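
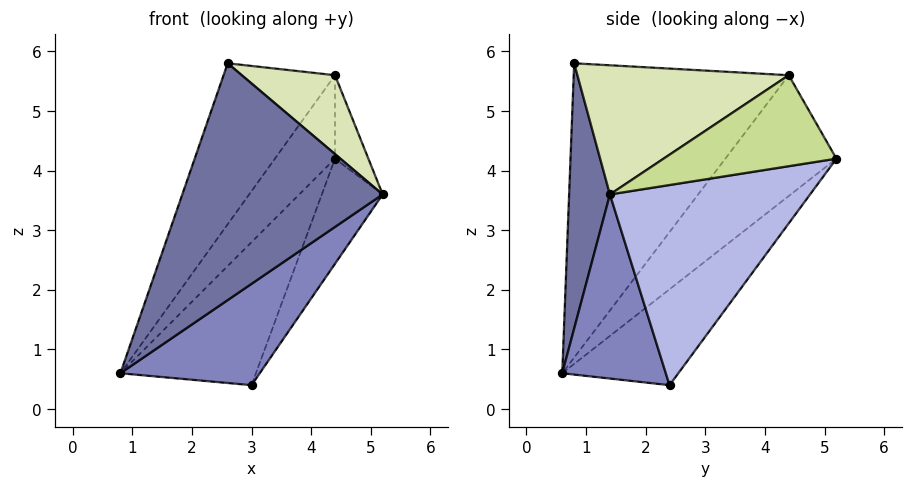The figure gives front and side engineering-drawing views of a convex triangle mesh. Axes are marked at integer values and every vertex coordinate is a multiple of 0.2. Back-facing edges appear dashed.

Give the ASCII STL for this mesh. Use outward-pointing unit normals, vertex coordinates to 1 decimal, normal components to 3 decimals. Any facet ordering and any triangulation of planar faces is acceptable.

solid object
 facet normal 0.199 -0.979 -0.031
  outer loop
   vertex 2.6 0.8 5.8
   vertex 0.8 0.6 0.6
   vertex 5.2 1.4 3.6
  endloop
 endfacet
 facet normal 0.498 -0.670 -0.551
  outer loop
   vertex 3.0 2.4 0.4
   vertex 5.2 1.4 3.6
   vertex 0.8 0.6 0.6
  endloop
 endfacet
 facet normal -0.620 0.723 -0.305
  outer loop
   vertex 3.0 2.4 0.4
   vertex 0.8 0.6 0.6
   vertex 4.4 5.2 4.2
  endloop
 endfacet
 facet normal 0.832 0.253 -0.493
  outer loop
   vertex 3.0 2.4 0.4
   vertex 4.4 5.2 4.2
   vertex 5.2 1.4 3.6
  endloop
 endfacet
 facet normal -0.849 0.459 0.262
  outer loop
   vertex 4.4 4.4 5.6
   vertex 4.4 5.2 4.2
   vertex 0.8 0.6 0.6
  endloop
 endfacet
 facet normal -0.853 0.442 0.278
  outer loop
   vertex 4.4 4.4 5.6
   vertex 0.8 0.6 0.6
   vertex 2.6 0.8 5.8
  endloop
 endfacet
 facet normal 0.976 0.188 0.108
  outer loop
   vertex 4.4 4.4 5.6
   vertex 5.2 1.4 3.6
   vertex 4.4 5.2 4.2
  endloop
 endfacet
 facet normal 0.656 -0.289 0.697
  outer loop
   vertex 4.4 4.4 5.6
   vertex 2.6 0.8 5.8
   vertex 5.2 1.4 3.6
  endloop
 endfacet
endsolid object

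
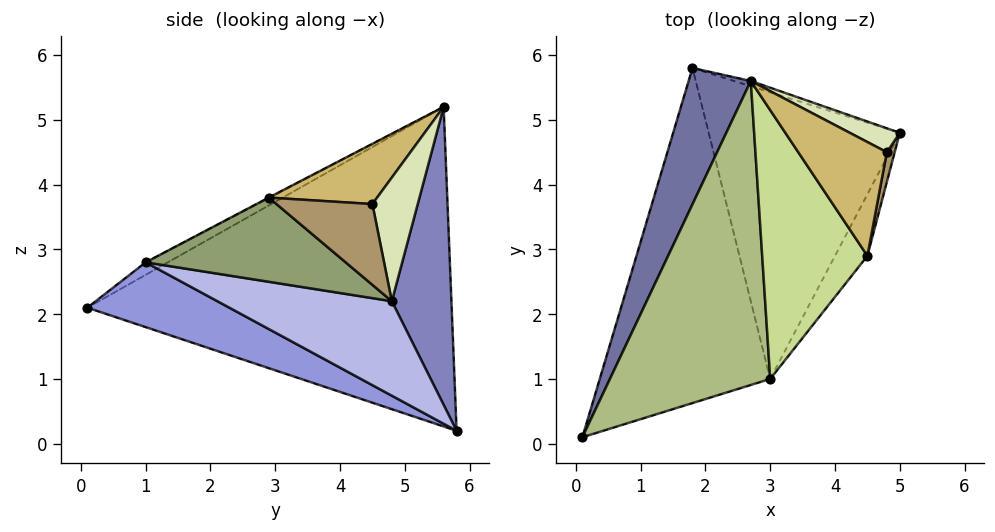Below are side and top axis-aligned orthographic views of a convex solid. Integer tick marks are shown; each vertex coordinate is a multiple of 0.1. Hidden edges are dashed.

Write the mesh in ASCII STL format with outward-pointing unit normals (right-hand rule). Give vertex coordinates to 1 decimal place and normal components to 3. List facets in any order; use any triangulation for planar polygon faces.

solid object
 facet normal -0.925 0.336 0.180
  outer loop
   vertex 2.7 5.6 5.2
   vertex 1.8 5.8 0.2
   vertex 0.1 0.1 2.1
  endloop
 endfacet
 facet normal 0.308 0.951 -0.017
  outer loop
   vertex 2.7 5.6 5.2
   vertex 5.0 4.8 2.2
   vertex 1.8 5.8 0.2
  endloop
 endfacet
 facet normal 0.328 -0.385 -0.863
  outer loop
   vertex 3.0 1.0 2.8
   vertex 0.1 0.1 2.1
   vertex 1.8 5.8 0.2
  endloop
 endfacet
 facet normal 0.415 -0.351 -0.839
  outer loop
   vertex 3.0 1.0 2.8
   vertex 1.8 5.8 0.2
   vertex 5.0 4.8 2.2
  endloop
 endfacet
 facet normal 0.819 -0.481 -0.315
  outer loop
   vertex 3.0 1.0 2.8
   vertex 5.0 4.8 2.2
   vertex 4.5 2.9 3.8
  endloop
 endfacet
 facet normal -0.069 -0.465 0.883
  outer loop
   vertex 3.0 1.0 2.8
   vertex 2.7 5.6 5.2
   vertex 0.1 0.1 2.1
  endloop
 endfacet
 facet normal -0.005 -0.463 0.886
  outer loop
   vertex 3.0 1.0 2.8
   vertex 4.5 2.9 3.8
   vertex 2.7 5.6 5.2
  endloop
 endfacet
 facet normal 0.577 0.783 0.233
  outer loop
   vertex 4.8 4.5 3.7
   vertex 5.0 4.8 2.2
   vertex 2.7 5.6 5.2
  endloop
 endfacet
 facet normal 0.979 -0.178 0.095
  outer loop
   vertex 4.8 4.5 3.7
   vertex 4.5 2.9 3.8
   vertex 5.0 4.8 2.2
  endloop
 endfacet
 facet normal 0.562 -0.054 0.826
  outer loop
   vertex 4.8 4.5 3.7
   vertex 2.7 5.6 5.2
   vertex 4.5 2.9 3.8
  endloop
 endfacet
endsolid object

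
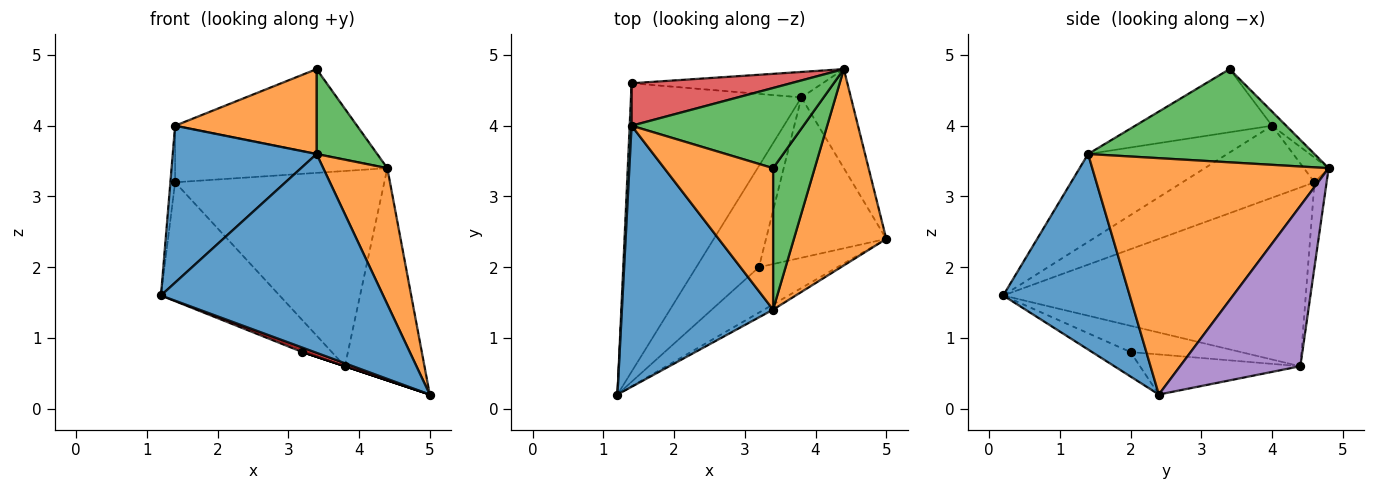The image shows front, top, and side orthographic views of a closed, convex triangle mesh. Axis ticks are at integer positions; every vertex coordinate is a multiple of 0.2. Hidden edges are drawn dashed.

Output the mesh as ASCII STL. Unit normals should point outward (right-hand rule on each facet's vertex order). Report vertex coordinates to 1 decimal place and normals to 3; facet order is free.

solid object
 facet normal 0.495 -0.869 -0.023
  outer loop
   vertex 3.4 1.4 3.6
   vertex 1.2 0.2 1.6
   vertex 5.0 2.4 0.2
  endloop
 endfacet
 facet normal 0.903 -0.245 0.353
  outer loop
   vertex 3.4 1.4 3.6
   vertex 5.0 2.4 0.2
   vertex 4.4 4.8 3.4
  endloop
 endfacet
 facet normal 0.887 -0.238 0.396
  outer loop
   vertex 3.4 1.4 3.6
   vertex 4.4 4.8 3.4
   vertex 3.4 3.4 4.8
  endloop
 endfacet
 facet normal -0.296 -0.093 -0.951
  outer loop
   vertex 3.2 2.0 0.8
   vertex 5.0 2.4 0.2
   vertex 1.2 0.2 1.6
  endloop
 endfacet
 facet normal 0.808 0.534 -0.249
  outer loop
   vertex 3.8 4.4 0.6
   vertex 4.4 4.8 3.4
   vertex 5.0 2.4 0.2
  endloop
 endfacet
 facet normal -0.057 0.990 -0.129
  outer loop
   vertex 3.8 4.4 0.6
   vertex 1.4 4.6 3.2
   vertex 4.4 4.8 3.4
  endloop
 endfacet
 facet normal -0.316 0.000 -0.949
  outer loop
   vertex 3.8 4.4 0.6
   vertex 5.0 2.4 0.2
   vertex 3.2 2.0 0.8
  endloop
 endfacet
 facet normal -0.696 0.273 -0.664
  outer loop
   vertex 3.8 4.4 0.6
   vertex 1.2 0.2 1.6
   vertex 1.4 4.6 3.2
  endloop
 endfacet
 facet normal -0.387 0.020 -0.922
  outer loop
   vertex 3.8 4.4 0.6
   vertex 3.2 2.0 0.8
   vertex 1.2 0.2 1.6
  endloop
 endfacet
 facet normal -0.999 0.036 0.027
  outer loop
   vertex 1.4 4.0 4.0
   vertex 1.4 4.6 3.2
   vertex 1.2 0.2 1.6
  endloop
 endfacet
 facet normal -0.446 -0.461 0.767
  outer loop
   vertex 1.4 4.0 4.0
   vertex 1.2 0.2 1.6
   vertex 3.4 1.4 3.6
  endloop
 endfacet
 facet normal -0.445 -0.461 0.768
  outer loop
   vertex 1.4 4.0 4.0
   vertex 3.4 1.4 3.6
   vertex 3.4 3.4 4.8
  endloop
 endfacet
 facet normal -0.056 0.726 0.686
  outer loop
   vertex 1.4 4.0 4.0
   vertex 3.4 3.4 4.8
   vertex 4.4 4.8 3.4
  endloop
 endfacet
 facet normal -0.093 0.797 0.597
  outer loop
   vertex 1.4 4.0 4.0
   vertex 4.4 4.8 3.4
   vertex 1.4 4.6 3.2
  endloop
 endfacet
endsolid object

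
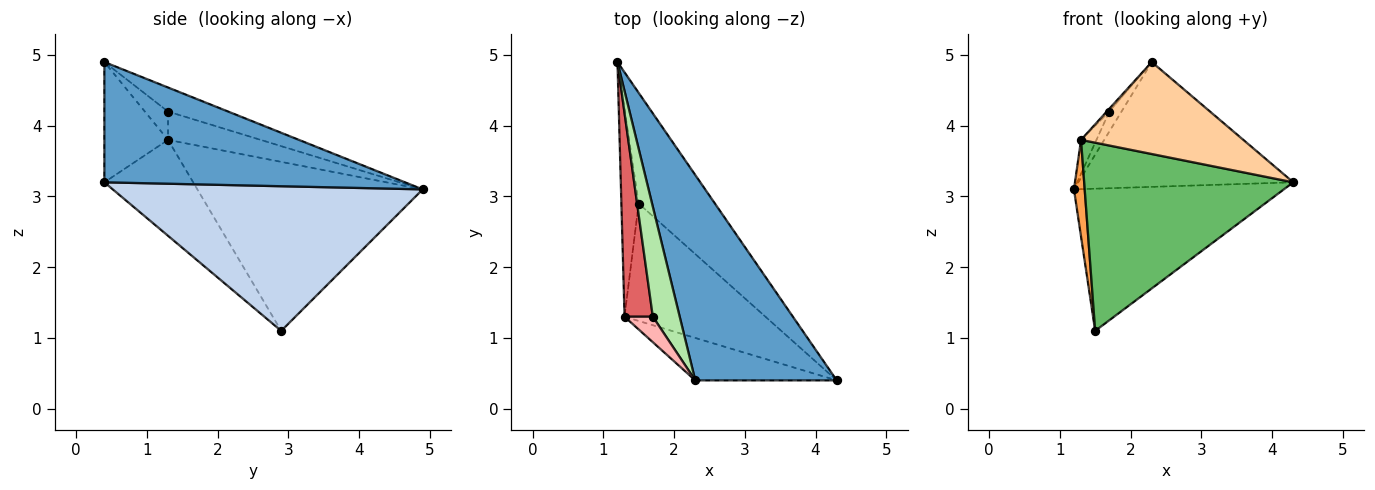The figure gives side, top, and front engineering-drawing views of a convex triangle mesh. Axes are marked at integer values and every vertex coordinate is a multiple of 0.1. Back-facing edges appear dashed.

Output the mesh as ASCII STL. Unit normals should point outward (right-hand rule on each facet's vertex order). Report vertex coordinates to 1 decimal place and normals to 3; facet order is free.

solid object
 facet normal 0.588 0.420 0.691
  outer loop
   vertex 2.3 0.4 4.9
   vertex 4.3 0.4 3.2
   vertex 1.2 4.9 3.1
  endloop
 endfacet
 facet normal 0.759 0.514 -0.400
  outer loop
   vertex 1.5 2.9 1.1
   vertex 1.2 4.9 3.1
   vertex 4.3 0.4 3.2
  endloop
 endfacet
 facet normal -0.994 -0.047 -0.102
  outer loop
   vertex 1.3 1.3 3.8
   vertex 1.2 4.9 3.1
   vertex 1.5 2.9 1.1
  endloop
 endfacet
 facet normal -0.336 -0.855 -0.395
  outer loop
   vertex 1.3 1.3 3.8
   vertex 4.3 0.4 3.2
   vertex 2.3 0.4 4.9
  endloop
 endfacet
 facet normal -0.339 -0.798 -0.498
  outer loop
   vertex 1.3 1.3 3.8
   vertex 1.5 2.9 1.1
   vertex 4.3 0.4 3.2
  endloop
 endfacet
 facet normal -0.661 0.134 0.739
  outer loop
   vertex 1.7 1.3 4.2
   vertex 2.3 0.4 4.9
   vertex 1.2 4.9 3.1
  endloop
 endfacet
 facet normal -0.702 0.117 0.702
  outer loop
   vertex 1.7 1.3 4.2
   vertex 1.2 4.9 3.1
   vertex 1.3 1.3 3.8
  endloop
 endfacet
 facet normal -0.705 0.078 0.705
  outer loop
   vertex 1.7 1.3 4.2
   vertex 1.3 1.3 3.8
   vertex 2.3 0.4 4.9
  endloop
 endfacet
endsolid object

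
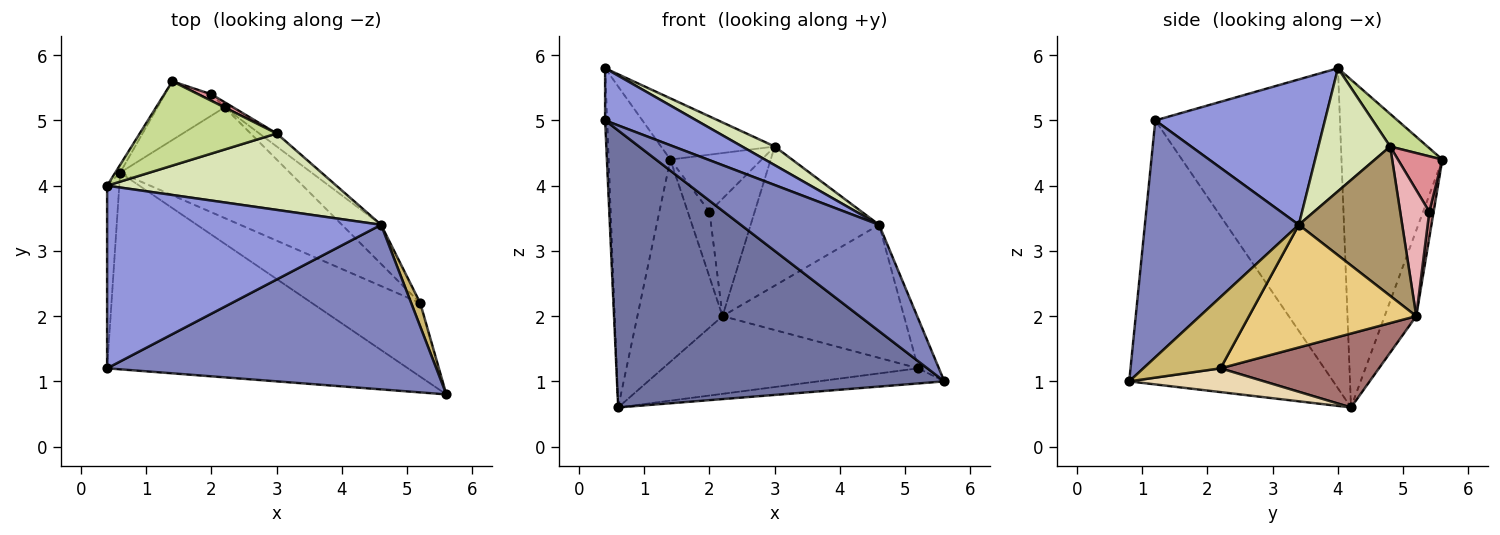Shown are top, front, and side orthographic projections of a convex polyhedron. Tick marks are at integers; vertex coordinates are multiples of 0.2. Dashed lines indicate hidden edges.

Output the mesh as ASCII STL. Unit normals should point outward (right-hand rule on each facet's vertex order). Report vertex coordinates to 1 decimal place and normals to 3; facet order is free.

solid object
 facet normal -0.453 -0.727 -0.516
  outer loop
   vertex 0.6 4.2 0.6
   vertex 5.6 0.8 1.0
   vertex 0.4 1.2 5.0
  endloop
 endfacet
 facet normal 0.517 -0.465 0.719
  outer loop
   vertex 4.6 3.4 3.4
   vertex 0.4 1.2 5.0
   vertex 5.6 0.8 1.0
  endloop
 endfacet
 facet normal 0.454 -0.245 0.856
  outer loop
   vertex 0.4 4.0 5.8
   vertex 0.4 1.2 5.0
   vertex 4.6 3.4 3.4
  endloop
 endfacet
 facet normal -0.999 0.011 -0.038
  outer loop
   vertex 0.4 4.0 5.8
   vertex 0.6 4.2 0.6
   vertex 0.4 1.2 5.0
  endloop
 endfacet
 facet normal -0.853 0.522 -0.013
  outer loop
   vertex 0.4 4.0 5.8
   vertex 1.4 5.6 4.4
   vertex 0.6 4.2 0.6
  endloop
 endfacet
 facet normal -0.336 0.905 -0.263
  outer loop
   vertex 2.2 5.2 2.0
   vertex 0.6 4.2 0.6
   vertex 1.4 5.6 4.4
  endloop
 endfacet
 facet normal 0.189 0.577 0.795
  outer loop
   vertex 3.0 4.8 4.6
   vertex 1.4 5.6 4.4
   vertex 0.4 4.0 5.8
  endloop
 endfacet
 facet normal 0.462 -0.210 0.861
  outer loop
   vertex 3.0 4.8 4.6
   vertex 0.4 4.0 5.8
   vertex 4.6 3.4 3.4
  endloop
 endfacet
 facet normal 0.625 0.777 -0.073
  outer loop
   vertex 3.0 4.8 4.6
   vertex 4.6 3.4 3.4
   vertex 2.2 5.2 2.0
  endloop
 endfacet
 facet normal 0.959 0.257 0.122
  outer loop
   vertex 5.2 2.2 1.2
   vertex 4.6 3.4 3.4
   vertex 5.6 0.8 1.0
  endloop
 endfacet
 facet normal 0.662 0.719 -0.211
  outer loop
   vertex 5.2 2.2 1.2
   vertex 2.2 5.2 2.0
   vertex 4.6 3.4 3.4
  endloop
 endfacet
 facet normal 0.211 0.197 -0.958
  outer loop
   vertex 5.2 2.2 1.2
   vertex 5.6 0.8 1.0
   vertex 0.6 4.2 0.6
  endloop
 endfacet
 facet normal 0.336 0.541 -0.771
  outer loop
   vertex 5.2 2.2 1.2
   vertex 0.6 4.2 0.6
   vertex 2.2 5.2 2.0
  endloop
 endfacet
 facet normal 0.195 0.976 -0.098
  outer loop
   vertex 2.0 5.4 3.6
   vertex 2.2 5.2 2.0
   vertex 1.4 5.6 4.4
  endloop
 endfacet
 facet normal 0.435 0.895 0.102
  outer loop
   vertex 2.0 5.4 3.6
   vertex 1.4 5.6 4.4
   vertex 3.0 4.8 4.6
  endloop
 endfacet
 facet normal 0.541 0.840 -0.037
  outer loop
   vertex 2.0 5.4 3.6
   vertex 3.0 4.8 4.6
   vertex 2.2 5.2 2.0
  endloop
 endfacet
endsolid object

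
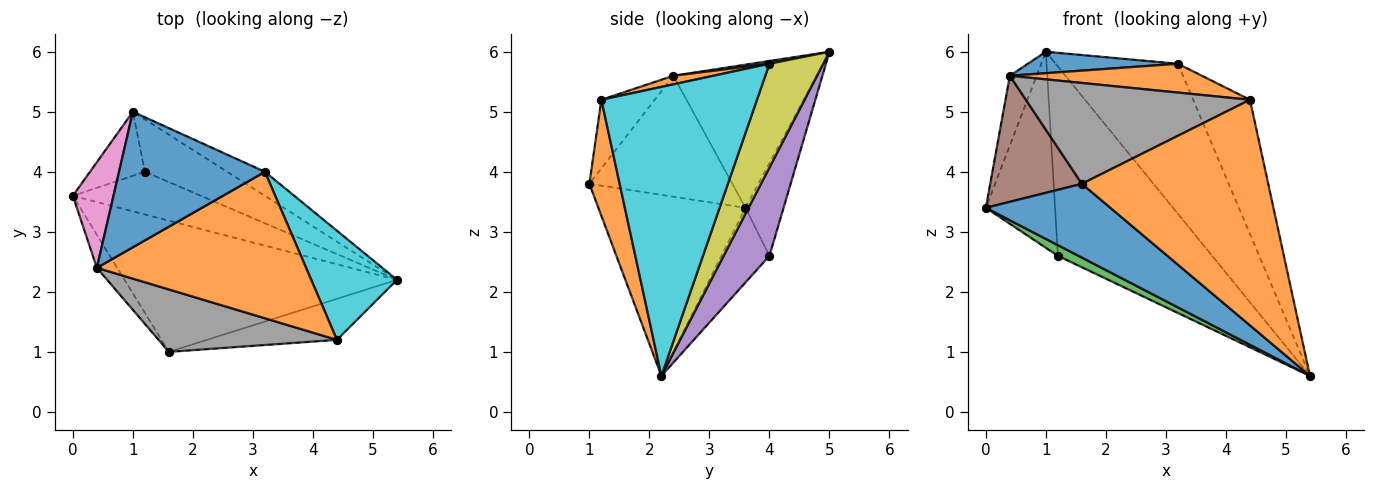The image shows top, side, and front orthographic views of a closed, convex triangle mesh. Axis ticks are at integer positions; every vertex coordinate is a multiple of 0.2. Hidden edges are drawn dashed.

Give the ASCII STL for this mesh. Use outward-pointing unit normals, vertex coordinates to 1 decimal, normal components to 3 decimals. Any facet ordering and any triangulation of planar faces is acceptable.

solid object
 facet normal -0.501 -0.424 -0.754
  outer loop
   vertex 1.6 1.0 3.8
   vertex 0.0 3.6 3.4
   vertex 5.4 2.2 0.6
  endloop
 endfacet
 facet normal 0.158 -0.971 -0.177
  outer loop
   vertex 4.4 1.2 5.2
   vertex 1.6 1.0 3.8
   vertex 5.4 2.2 0.6
  endloop
 endfacet
 facet normal -0.493 -0.211 -0.844
  outer loop
   vertex 1.2 4.0 2.6
   vertex 5.4 2.2 0.6
   vertex 0.0 3.6 3.4
  endloop
 endfacet
 facet normal -0.464 0.842 -0.275
  outer loop
   vertex 1.2 4.0 2.6
   vertex 0.0 3.6 3.4
   vertex 1.0 5.0 6.0
  endloop
 endfacet
 facet normal 0.275 0.927 -0.256
  outer loop
   vertex 1.2 4.0 2.6
   vertex 1.0 5.0 6.0
   vertex 5.4 2.2 0.6
  endloop
 endfacet
 facet normal -0.834 -0.534 -0.140
  outer loop
   vertex 0.4 2.4 5.6
   vertex 0.0 3.6 3.4
   vertex 1.6 1.0 3.8
  endloop
 endfacet
 facet normal -0.947 0.177 0.269
  outer loop
   vertex 0.4 2.4 5.6
   vertex 1.0 5.0 6.0
   vertex 0.0 3.6 3.4
  endloop
 endfacet
 facet normal -0.198 -0.833 0.516
  outer loop
   vertex 0.4 2.4 5.6
   vertex 1.6 1.0 3.8
   vertex 4.4 1.2 5.2
  endloop
 endfacet
 facet normal 0.398 0.906 -0.145
  outer loop
   vertex 3.2 4.0 5.8
   vertex 5.4 2.2 0.6
   vertex 1.0 5.0 6.0
  endloop
 endfacet
 facet normal 0.905 0.330 0.269
  outer loop
   vertex 3.2 4.0 5.8
   vertex 4.4 1.2 5.2
   vertex 5.4 2.2 0.6
  endloop
 endfacet
 facet normal 0.019 -0.156 0.988
  outer loop
   vertex 3.2 4.0 5.8
   vertex 1.0 5.0 6.0
   vertex 0.4 2.4 5.6
  endloop
 endfacet
 facet normal 0.040 -0.193 0.980
  outer loop
   vertex 3.2 4.0 5.8
   vertex 0.4 2.4 5.6
   vertex 4.4 1.2 5.2
  endloop
 endfacet
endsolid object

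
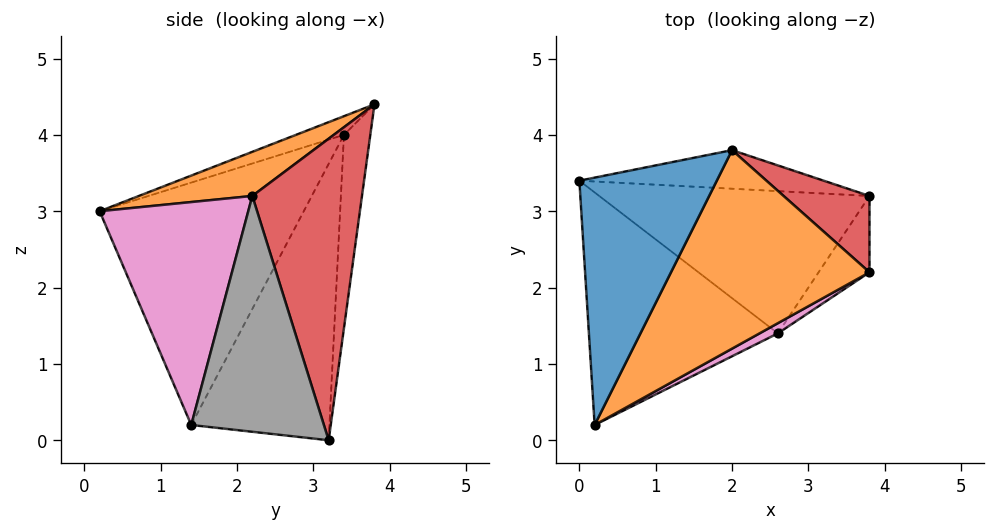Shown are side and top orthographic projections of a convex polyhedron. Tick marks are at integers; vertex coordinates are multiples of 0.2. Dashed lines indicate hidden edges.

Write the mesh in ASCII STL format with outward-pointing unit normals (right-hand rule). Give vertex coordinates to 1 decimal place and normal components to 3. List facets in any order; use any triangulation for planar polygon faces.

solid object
 facet normal -0.128 -0.303 0.944
  outer loop
   vertex 2.0 3.8 4.4
   vertex 0.0 3.4 4.0
   vertex 0.2 0.2 3.0
  endloop
 endfacet
 facet normal 0.195 -0.439 0.877
  outer loop
   vertex 2.0 3.8 4.4
   vertex 0.2 0.2 3.0
   vertex 3.8 2.2 3.2
  endloop
 endfacet
 facet normal -0.155 0.968 -0.195
  outer loop
   vertex 2.0 3.8 4.4
   vertex 3.8 3.2 0.0
   vertex 0.0 3.4 4.0
  endloop
 endfacet
 facet normal 0.723 0.659 0.206
  outer loop
   vertex 2.0 3.8 4.4
   vertex 3.8 2.2 3.2
   vertex 3.8 3.2 0.0
  endloop
 endfacet
 facet normal -0.781 0.141 -0.609
  outer loop
   vertex 2.6 1.4 0.2
   vertex 0.2 0.2 3.0
   vertex 0.0 3.4 4.0
  endloop
 endfacet
 facet normal -0.664 0.371 -0.649
  outer loop
   vertex 2.6 1.4 0.2
   vertex 0.0 3.4 4.0
   vertex 3.8 3.2 0.0
  endloop
 endfacet
 facet normal 0.484 -0.874 0.040
  outer loop
   vertex 2.6 1.4 0.2
   vertex 3.8 2.2 3.2
   vertex 0.2 0.2 3.0
  endloop
 endfacet
 facet normal 0.810 -0.560 -0.175
  outer loop
   vertex 2.6 1.4 0.2
   vertex 3.8 3.2 0.0
   vertex 3.8 2.2 3.2
  endloop
 endfacet
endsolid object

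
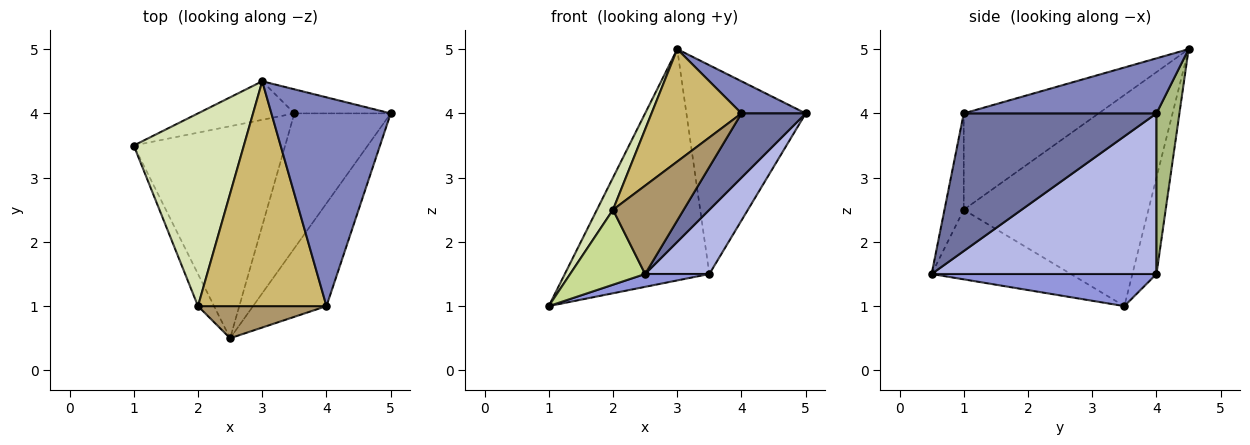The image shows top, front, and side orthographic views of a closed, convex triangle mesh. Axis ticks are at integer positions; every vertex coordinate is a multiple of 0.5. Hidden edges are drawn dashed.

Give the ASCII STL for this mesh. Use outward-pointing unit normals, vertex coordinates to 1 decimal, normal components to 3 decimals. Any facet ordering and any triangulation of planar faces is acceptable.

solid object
 facet normal 0.846 -0.282 -0.451
  outer loop
   vertex 4.0 1.0 4.0
   vertex 2.5 0.5 1.5
   vertex 5.0 4.0 4.0
  endloop
 endfacet
 facet normal 0.415 -0.138 0.899
  outer loop
   vertex 4.0 1.0 4.0
   vertex 5.0 4.0 4.0
   vertex 3.0 4.5 5.0
  endloop
 endfacet
 facet normal 0.207 -0.059 -0.977
  outer loop
   vertex 3.5 4.0 1.5
   vertex 2.5 0.5 1.5
   vertex 1.0 3.5 1.0
  endloop
 endfacet
 facet normal 0.833 -0.238 -0.500
  outer loop
   vertex 3.5 4.0 1.5
   vertex 5.0 4.0 4.0
   vertex 2.5 0.5 1.5
  endloop
 endfacet
 facet normal -0.162 0.973 -0.162
  outer loop
   vertex 3.5 4.0 1.5
   vertex 1.0 3.5 1.0
   vertex 3.0 4.5 5.0
  endloop
 endfacet
 facet normal 0.188 0.976 -0.113
  outer loop
   vertex 3.5 4.0 1.5
   vertex 3.0 4.5 5.0
   vertex 5.0 4.0 4.0
  endloop
 endfacet
 facet normal -0.863 -0.465 -0.199
  outer loop
   vertex 2.0 1.0 2.5
   vertex 1.0 3.5 1.0
   vertex 2.5 0.5 1.5
  endloop
 endfacet
 facet normal -0.884 -0.077 0.461
  outer loop
   vertex 2.0 1.0 2.5
   vertex 3.0 4.5 5.0
   vertex 1.0 3.5 1.0
  endloop
 endfacet
 facet normal -0.248 -0.910 0.331
  outer loop
   vertex 2.0 1.0 2.5
   vertex 2.5 0.5 1.5
   vertex 4.0 1.0 4.0
  endloop
 endfacet
 facet normal -0.557 -0.371 0.743
  outer loop
   vertex 2.0 1.0 2.5
   vertex 4.0 1.0 4.0
   vertex 3.0 4.5 5.0
  endloop
 endfacet
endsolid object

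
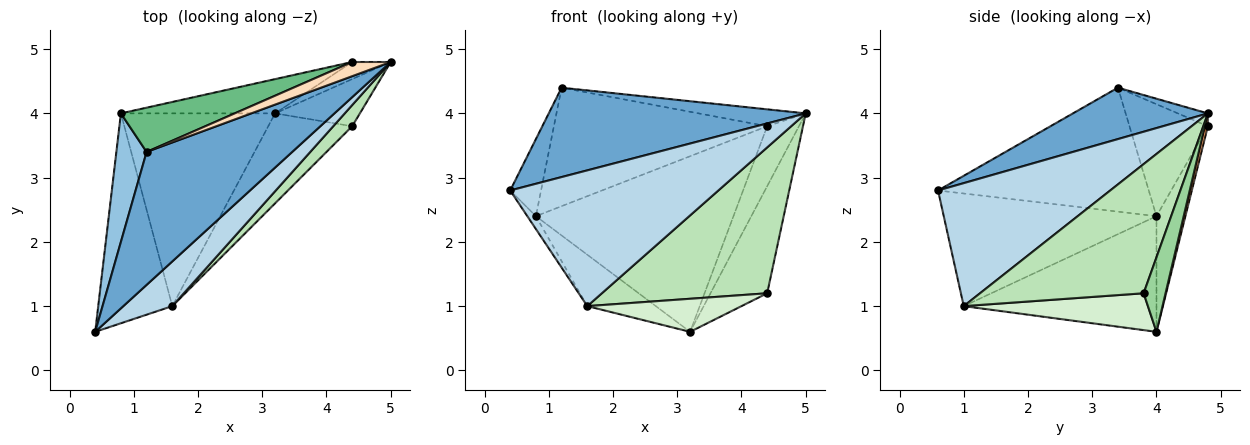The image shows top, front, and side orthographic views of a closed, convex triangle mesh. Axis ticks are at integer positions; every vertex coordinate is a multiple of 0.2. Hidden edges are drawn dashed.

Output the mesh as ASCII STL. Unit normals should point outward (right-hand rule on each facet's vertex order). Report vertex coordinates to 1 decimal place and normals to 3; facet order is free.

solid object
 facet normal 0.281 -0.535 0.796
  outer loop
   vertex 1.2 3.4 4.4
   vertex 0.4 0.6 2.8
   vertex 5.0 4.8 4.0
  endloop
 endfacet
 facet normal -0.962 0.141 0.235
  outer loop
   vertex 0.8 4.0 2.4
   vertex 0.4 0.6 2.8
   vertex 1.2 3.4 4.4
  endloop
 endfacet
 facet normal 0.618 -0.747 0.246
  outer loop
   vertex 1.6 1.0 1.0
   vertex 5.0 4.8 4.0
   vertex 0.4 0.6 2.8
  endloop
 endfacet
 facet normal -0.835 0.034 -0.549
  outer loop
   vertex 1.6 1.0 1.0
   vertex 0.4 0.6 2.8
   vertex 0.8 4.0 2.4
  endloop
 endfacet
 facet normal -0.587 0.209 -0.782
  outer loop
   vertex 1.6 1.0 1.0
   vertex 0.8 4.0 2.4
   vertex 3.2 4.0 0.6
  endloop
 endfacet
 facet normal 0.091 0.958 -0.274
  outer loop
   vertex 4.4 4.8 3.8
   vertex 5.0 4.8 4.0
   vertex 3.2 4.0 0.6
  endloop
 endfacet
 facet normal -0.142 0.972 -0.190
  outer loop
   vertex 4.4 4.8 3.8
   vertex 3.2 4.0 0.6
   vertex 0.8 4.0 2.4
  endloop
 endfacet
 facet normal -0.210 0.749 0.629
  outer loop
   vertex 4.4 4.8 3.8
   vertex 1.2 3.4 4.4
   vertex 5.0 4.8 4.0
  endloop
 endfacet
 facet normal -0.325 0.886 0.331
  outer loop
   vertex 4.4 4.8 3.8
   vertex 0.8 4.0 2.4
   vertex 1.2 3.4 4.4
  endloop
 endfacet
 facet normal 0.334 0.863 -0.380
  outer loop
   vertex 4.4 3.8 1.2
   vertex 3.2 4.0 0.6
   vertex 5.0 4.8 4.0
  endloop
 endfacet
 facet normal 0.700 -0.707 0.103
  outer loop
   vertex 4.4 3.8 1.2
   vertex 5.0 4.8 4.0
   vertex 1.6 1.0 1.0
  endloop
 endfacet
 facet normal 0.381 -0.319 -0.868
  outer loop
   vertex 4.4 3.8 1.2
   vertex 1.6 1.0 1.0
   vertex 3.2 4.0 0.6
  endloop
 endfacet
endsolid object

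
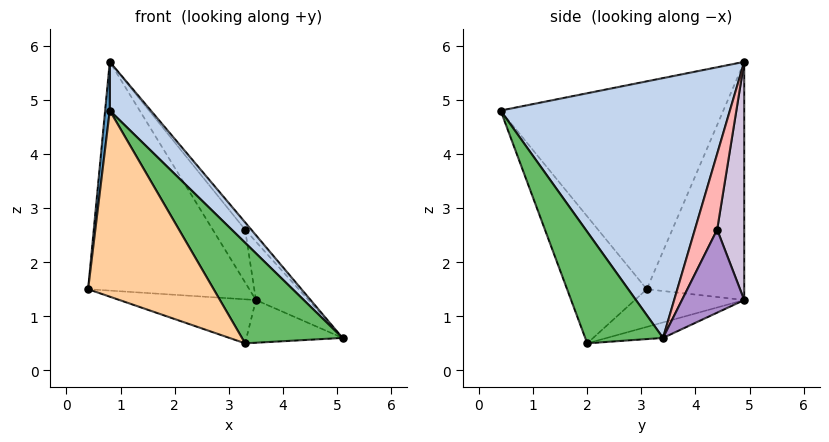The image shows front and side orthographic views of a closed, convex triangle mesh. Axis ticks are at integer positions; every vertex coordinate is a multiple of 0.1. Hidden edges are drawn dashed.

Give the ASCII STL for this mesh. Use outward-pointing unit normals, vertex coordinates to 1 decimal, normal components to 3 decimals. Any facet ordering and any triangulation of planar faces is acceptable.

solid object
 facet normal -0.994 -0.021 0.104
  outer loop
   vertex 0.8 4.9 5.7
   vertex 0.4 3.1 1.5
   vertex 0.8 0.4 4.8
  endloop
 endfacet
 facet normal 0.738 -0.132 0.661
  outer loop
   vertex 0.8 4.9 5.7
   vertex 0.8 0.4 4.8
   vertex 5.1 3.4 0.6
  endloop
 endfacet
 facet normal -0.493 0.816 -0.303
  outer loop
   vertex 3.5 4.9 1.3
   vertex 0.4 3.1 1.5
   vertex 0.8 4.9 5.7
  endloop
 endfacet
 facet normal -0.454 -0.716 -0.530
  outer loop
   vertex 3.3 2.0 0.5
   vertex 0.8 0.4 4.8
   vertex 0.4 3.1 1.5
  endloop
 endfacet
 facet normal 0.611 -0.790 0.061
  outer loop
   vertex 3.3 2.0 0.5
   vertex 5.1 3.4 0.6
   vertex 0.8 0.4 4.8
  endloop
 endfacet
 facet normal -0.219 0.273 -0.937
  outer loop
   vertex 3.3 2.0 0.5
   vertex 0.4 3.1 1.5
   vertex 3.5 4.9 1.3
  endloop
 endfacet
 facet normal -0.159 0.273 -0.949
  outer loop
   vertex 3.3 2.0 0.5
   vertex 3.5 4.9 1.3
   vertex 5.1 3.4 0.6
  endloop
 endfacet
 facet normal 0.777 0.215 0.592
  outer loop
   vertex 3.3 4.4 2.6
   vertex 0.8 4.9 5.7
   vertex 5.1 3.4 0.6
  endloop
 endfacet
 facet normal 0.718 0.606 0.343
  outer loop
   vertex 3.3 4.4 2.6
   vertex 5.1 3.4 0.6
   vertex 3.5 4.9 1.3
  endloop
 endfacet
 facet normal 0.597 0.714 0.366
  outer loop
   vertex 3.3 4.4 2.6
   vertex 3.5 4.9 1.3
   vertex 0.8 4.9 5.7
  endloop
 endfacet
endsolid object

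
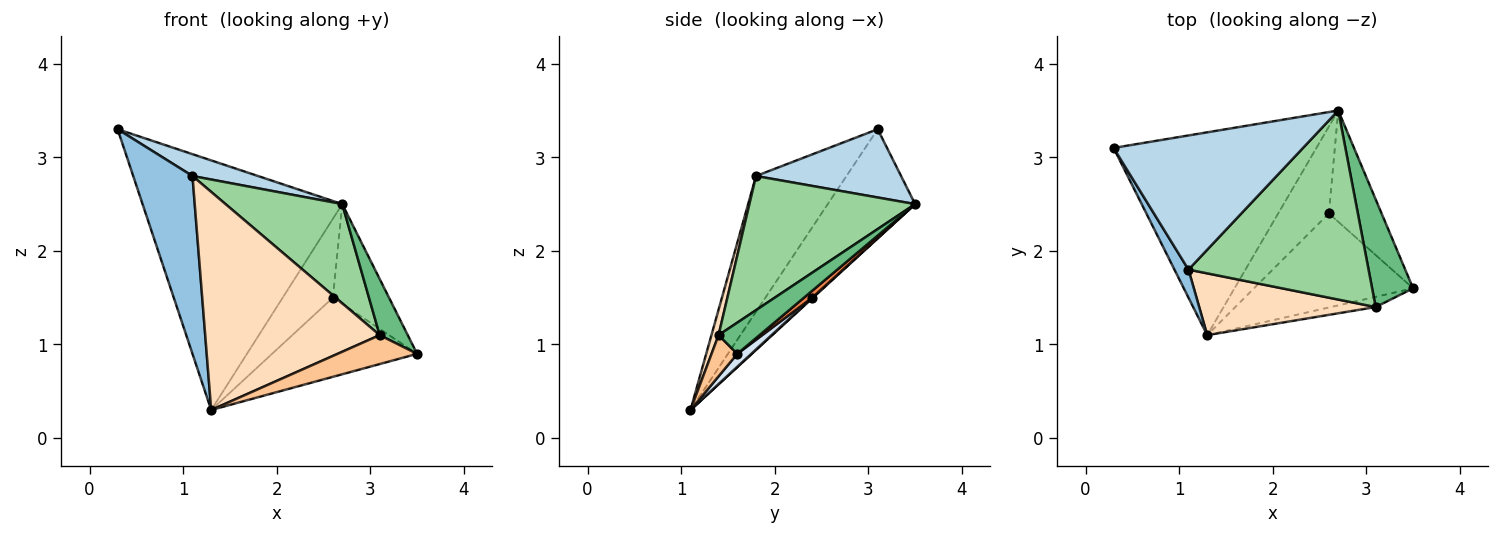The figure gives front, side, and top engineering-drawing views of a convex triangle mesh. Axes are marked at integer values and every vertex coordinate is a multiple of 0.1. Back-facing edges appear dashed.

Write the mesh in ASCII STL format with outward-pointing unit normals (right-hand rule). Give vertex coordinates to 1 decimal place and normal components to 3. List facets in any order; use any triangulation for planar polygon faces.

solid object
 facet normal -0.322 0.735 -0.597
  outer loop
   vertex 2.7 3.5 2.5
   vertex 1.3 1.1 0.3
   vertex 0.3 3.1 3.3
  endloop
 endfacet
 facet normal -0.833 -0.546 0.086
  outer loop
   vertex 1.1 1.8 2.8
   vertex 0.3 3.1 3.3
   vertex 1.3 1.1 0.3
  endloop
 endfacet
 facet normal 0.335 -0.151 0.930
  outer loop
   vertex 1.1 1.8 2.8
   vertex 2.7 3.5 2.5
   vertex 0.3 3.1 3.3
  endloop
 endfacet
 facet normal 0.062 0.643 -0.764
  outer loop
   vertex 2.6 2.4 1.5
   vertex 3.5 1.6 0.9
   vertex 1.3 1.1 0.3
  endloop
 endfacet
 facet normal 0.097 0.665 -0.741
  outer loop
   vertex 2.6 2.4 1.5
   vertex 2.7 3.5 2.5
   vertex 3.5 1.6 0.9
  endloop
 endfacet
 facet normal 0.011 0.672 -0.740
  outer loop
   vertex 2.6 2.4 1.5
   vertex 1.3 1.1 0.3
   vertex 2.7 3.5 2.5
  endloop
 endfacet
 facet normal 0.292 -0.902 -0.318
  outer loop
   vertex 3.1 1.4 1.1
   vertex 1.3 1.1 0.3
   vertex 3.5 1.6 0.9
  endloop
 endfacet
 facet normal 0.039 -0.961 0.272
  outer loop
   vertex 3.1 1.4 1.1
   vertex 1.1 1.8 2.8
   vertex 1.3 1.1 0.3
  endloop
 endfacet
 facet normal 0.559 -0.383 0.735
  outer loop
   vertex 3.1 1.4 1.1
   vertex 3.5 1.6 0.9
   vertex 2.7 3.5 2.5
  endloop
 endfacet
 facet normal 0.551 -0.388 0.739
  outer loop
   vertex 3.1 1.4 1.1
   vertex 2.7 3.5 2.5
   vertex 1.1 1.8 2.8
  endloop
 endfacet
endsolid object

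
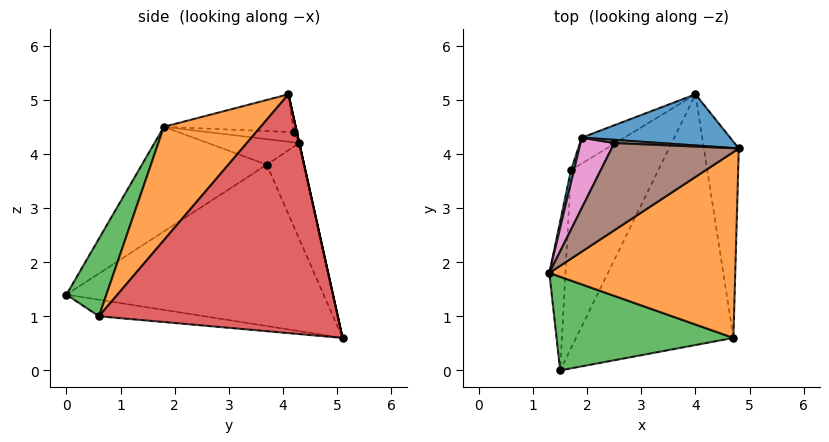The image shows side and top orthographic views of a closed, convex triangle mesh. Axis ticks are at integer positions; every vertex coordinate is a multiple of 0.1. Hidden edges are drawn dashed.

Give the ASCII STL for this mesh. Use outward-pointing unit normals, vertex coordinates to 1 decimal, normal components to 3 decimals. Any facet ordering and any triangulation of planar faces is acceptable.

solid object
 facet normal 0.000 0.976 0.217
  outer loop
   vertex 1.9 4.3 4.2
   vertex 4.8 4.1 5.1
   vertex 4.0 5.1 0.6
  endloop
 endfacet
 facet normal 0.365 -0.712 0.599
  outer loop
   vertex 4.7 0.6 1.0
   vertex 4.8 4.1 5.1
   vertex 1.3 1.8 4.5
  endloop
 endfacet
 facet normal 0.220 -0.837 0.500
  outer loop
   vertex 4.7 0.6 1.0
   vertex 1.3 1.8 4.5
   vertex 1.5 0.0 1.4
  endloop
 endfacet
 facet normal 0.980 0.140 -0.143
  outer loop
   vertex 4.7 0.6 1.0
   vertex 4.0 5.1 0.6
   vertex 4.8 4.1 5.1
  endloop
 endfacet
 facet normal -0.104 -0.104 -0.989
  outer loop
   vertex 4.7 0.6 1.0
   vertex 1.5 0.0 1.4
   vertex 4.0 5.1 0.6
  endloop
 endfacet
 facet normal -0.279 0.179 0.943
  outer loop
   vertex 2.5 4.2 4.4
   vertex 1.3 1.8 4.5
   vertex 4.8 4.1 5.1
  endloop
 endfacet
 facet normal -0.284 0.181 0.942
  outer loop
   vertex 2.5 4.2 4.4
   vertex 1.9 4.3 4.2
   vertex 1.3 1.8 4.5
  endloop
 endfacet
 facet normal -0.275 0.220 0.936
  outer loop
   vertex 2.5 4.2 4.4
   vertex 4.8 4.1 5.1
   vertex 1.9 4.3 4.2
  endloop
 endfacet
 facet normal -0.977 0.150 -0.150
  outer loop
   vertex 1.7 3.7 3.8
   vertex 1.5 0.0 1.4
   vertex 1.3 1.8 4.5
  endloop
 endfacet
 facet normal -0.963 0.245 0.114
  outer loop
   vertex 1.7 3.7 3.8
   vertex 1.3 1.8 4.5
   vertex 1.9 4.3 4.2
  endloop
 endfacet
 facet normal -0.828 0.336 -0.449
  outer loop
   vertex 1.7 3.7 3.8
   vertex 4.0 5.1 0.6
   vertex 1.5 0.0 1.4
  endloop
 endfacet
 facet normal -0.792 0.498 -0.351
  outer loop
   vertex 1.7 3.7 3.8
   vertex 1.9 4.3 4.2
   vertex 4.0 5.1 0.6
  endloop
 endfacet
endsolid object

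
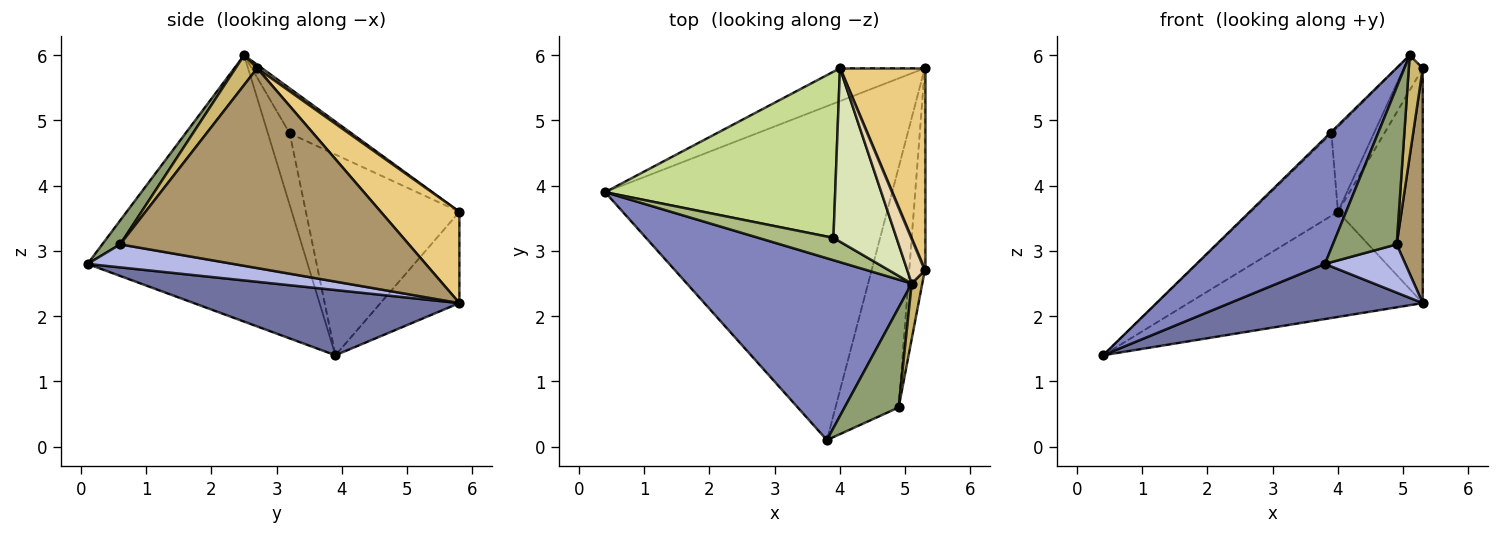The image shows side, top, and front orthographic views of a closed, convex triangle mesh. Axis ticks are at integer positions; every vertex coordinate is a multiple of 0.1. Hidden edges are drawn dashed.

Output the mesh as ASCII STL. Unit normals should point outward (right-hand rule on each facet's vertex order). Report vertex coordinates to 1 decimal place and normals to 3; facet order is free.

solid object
 facet normal 0.219 -0.159 -0.963
  outer loop
   vertex 3.8 0.1 2.8
   vertex 0.4 3.9 1.4
   vertex 5.3 5.8 2.2
  endloop
 endfacet
 facet normal -0.698 -0.407 0.589
  outer loop
   vertex 5.1 2.5 6.0
   vertex 0.4 3.9 1.4
   vertex 3.8 0.1 2.8
  endloop
 endfacet
 facet normal -0.306 0.909 -0.284
  outer loop
   vertex 4.0 5.8 3.6
   vertex 5.3 5.8 2.2
   vertex 0.4 3.9 1.4
  endloop
 endfacet
 facet normal 0.336 -0.186 -0.923
  outer loop
   vertex 4.9 0.6 3.1
   vertex 3.8 0.1 2.8
   vertex 5.3 5.8 2.2
  endloop
 endfacet
 facet normal 0.231 -0.821 0.522
  outer loop
   vertex 4.9 0.6 3.1
   vertex 5.1 2.5 6.0
   vertex 3.8 0.1 2.8
  endloop
 endfacet
 facet normal -0.690 0.054 0.722
  outer loop
   vertex 3.9 3.2 4.8
   vertex 0.4 3.9 1.4
   vertex 5.1 2.5 6.0
  endloop
 endfacet
 facet normal -0.616 0.350 0.706
  outer loop
   vertex 3.9 3.2 4.8
   vertex 4.0 5.8 3.6
   vertex 0.4 3.9 1.4
  endloop
 endfacet
 facet normal -0.540 0.370 0.756
  outer loop
   vertex 3.9 3.2 4.8
   vertex 5.1 2.5 6.0
   vertex 4.0 5.8 3.6
  endloop
 endfacet
 facet normal 0.993 -0.090 -0.077
  outer loop
   vertex 5.3 2.7 5.8
   vertex 4.9 0.6 3.1
   vertex 5.3 5.8 2.2
  endloop
 endfacet
 facet normal 0.805 -0.520 0.285
  outer loop
   vertex 5.3 2.7 5.8
   vertex 5.1 2.5 6.0
   vertex 4.9 0.6 3.1
  endloop
 endfacet
 facet normal 0.575 0.620 0.534
  outer loop
   vertex 5.3 2.7 5.8
   vertex 5.3 5.8 2.2
   vertex 4.0 5.8 3.6
  endloop
 endfacet
 facet normal 0.158 0.615 0.773
  outer loop
   vertex 5.3 2.7 5.8
   vertex 4.0 5.8 3.6
   vertex 5.1 2.5 6.0
  endloop
 endfacet
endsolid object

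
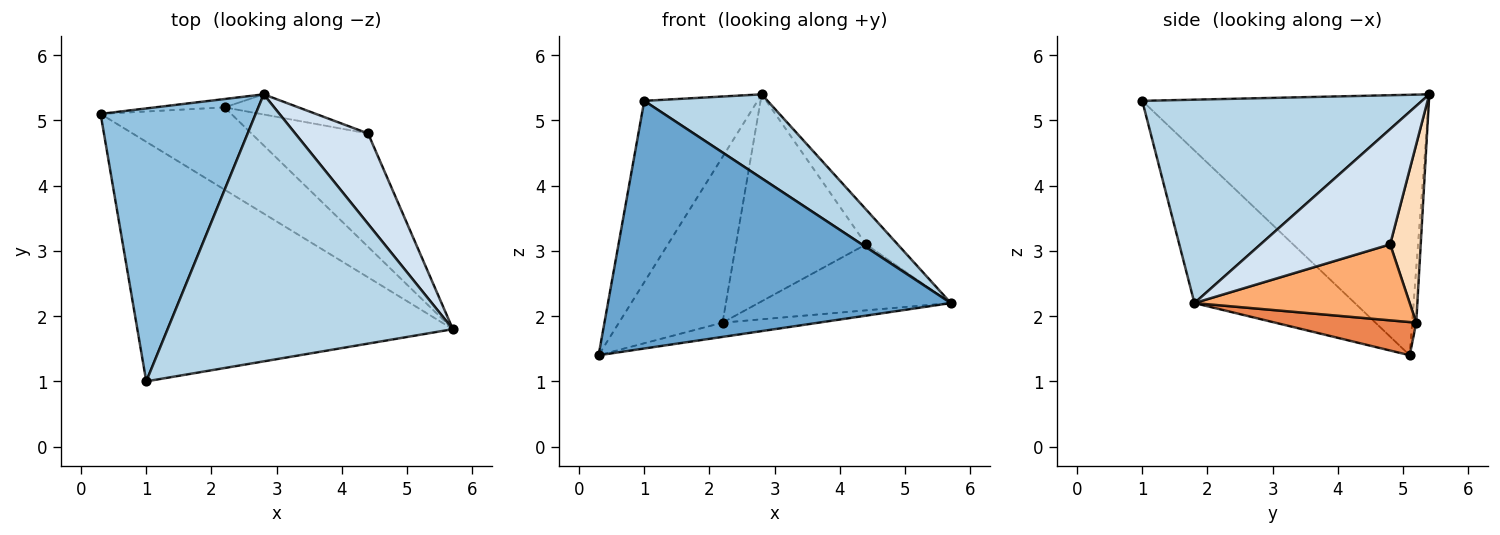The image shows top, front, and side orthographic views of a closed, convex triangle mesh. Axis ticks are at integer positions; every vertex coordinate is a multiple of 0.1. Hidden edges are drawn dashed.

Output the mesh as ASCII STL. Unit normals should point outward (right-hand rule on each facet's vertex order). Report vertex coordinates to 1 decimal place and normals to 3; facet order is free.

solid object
 facet normal -0.319 -0.681 -0.659
  outer loop
   vertex 1.0 1.0 5.3
   vertex 0.3 5.1 1.4
   vertex 5.7 1.8 2.2
  endloop
 endfacet
 facet normal -0.814 0.322 0.484
  outer loop
   vertex 2.8 5.4 5.4
   vertex 0.3 5.1 1.4
   vertex 1.0 1.0 5.3
  endloop
 endfacet
 facet normal 0.562 -0.248 0.789
  outer loop
   vertex 2.8 5.4 5.4
   vertex 1.0 1.0 5.3
   vertex 5.7 1.8 2.2
  endloop
 endfacet
 facet normal 0.828 0.202 0.523
  outer loop
   vertex 4.4 4.8 3.1
   vertex 2.8 5.4 5.4
   vertex 5.7 1.8 2.2
  endloop
 endfacet
 facet normal 0.243 0.166 -0.956
  outer loop
   vertex 2.2 5.2 1.9
   vertex 5.7 1.8 2.2
   vertex 0.3 5.1 1.4
  endloop
 endfacet
 facet normal 0.491 0.438 -0.753
  outer loop
   vertex 2.2 5.2 1.9
   vertex 4.4 4.8 3.1
   vertex 5.7 1.8 2.2
  endloop
 endfacet
 facet normal -0.039 0.998 -0.050
  outer loop
   vertex 2.2 5.2 1.9
   vertex 0.3 5.1 1.4
   vertex 2.8 5.4 5.4
  endloop
 endfacet
 facet normal 0.228 0.969 -0.094
  outer loop
   vertex 2.2 5.2 1.9
   vertex 2.8 5.4 5.4
   vertex 4.4 4.8 3.1
  endloop
 endfacet
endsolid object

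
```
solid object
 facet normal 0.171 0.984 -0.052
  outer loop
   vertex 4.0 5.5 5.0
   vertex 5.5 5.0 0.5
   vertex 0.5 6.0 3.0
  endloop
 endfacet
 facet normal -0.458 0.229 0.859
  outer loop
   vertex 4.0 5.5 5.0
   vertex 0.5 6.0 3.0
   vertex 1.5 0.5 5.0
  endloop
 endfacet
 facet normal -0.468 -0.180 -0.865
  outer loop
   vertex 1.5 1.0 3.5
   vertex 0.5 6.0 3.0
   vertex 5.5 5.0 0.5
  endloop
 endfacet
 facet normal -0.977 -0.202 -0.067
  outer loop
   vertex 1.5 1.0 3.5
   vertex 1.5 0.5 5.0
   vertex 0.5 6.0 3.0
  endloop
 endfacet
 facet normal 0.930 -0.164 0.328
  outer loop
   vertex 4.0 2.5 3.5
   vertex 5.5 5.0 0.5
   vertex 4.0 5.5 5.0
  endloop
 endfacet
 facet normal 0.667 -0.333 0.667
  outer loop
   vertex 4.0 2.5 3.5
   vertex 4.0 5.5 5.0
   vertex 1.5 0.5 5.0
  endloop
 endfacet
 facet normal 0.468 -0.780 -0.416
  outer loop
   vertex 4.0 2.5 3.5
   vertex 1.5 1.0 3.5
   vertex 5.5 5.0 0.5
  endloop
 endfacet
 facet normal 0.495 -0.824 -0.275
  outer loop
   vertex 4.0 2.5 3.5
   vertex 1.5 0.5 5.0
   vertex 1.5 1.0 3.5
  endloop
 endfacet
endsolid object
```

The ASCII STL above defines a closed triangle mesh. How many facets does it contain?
8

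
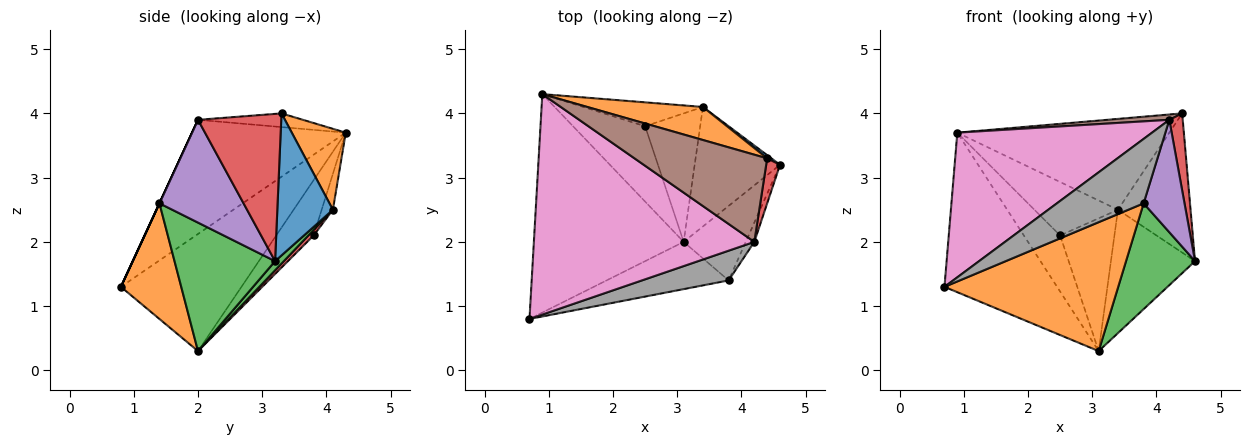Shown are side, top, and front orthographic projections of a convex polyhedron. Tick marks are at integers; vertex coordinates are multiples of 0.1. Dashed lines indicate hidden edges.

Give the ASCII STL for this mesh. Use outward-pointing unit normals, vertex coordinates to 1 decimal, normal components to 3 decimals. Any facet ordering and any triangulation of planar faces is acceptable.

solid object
 facet normal -0.534 0.499 -0.683
  outer loop
   vertex 3.1 2.0 0.3
   vertex 0.7 0.8 1.3
   vertex 0.9 4.3 3.7
  endloop
 endfacet
 facet normal 0.310 -0.893 -0.327
  outer loop
   vertex 3.1 2.0 0.3
   vertex 3.8 1.4 2.6
   vertex 0.7 0.8 1.3
  endloop
 endfacet
 facet normal 0.766 -0.526 -0.370
  outer loop
   vertex 3.1 2.0 0.3
   vertex 4.6 3.2 1.7
   vertex 3.8 1.4 2.6
  endloop
 endfacet
 facet normal 0.983 -0.158 0.092
  outer loop
   vertex 4.2 2.0 3.9
   vertex 4.6 3.2 1.7
   vertex 4.4 3.3 4.0
  endloop
 endfacet
 facet normal 0.897 -0.436 -0.075
  outer loop
   vertex 4.2 2.0 3.9
   vertex 3.8 1.4 2.6
   vertex 4.6 3.2 1.7
  endloop
 endfacet
 facet normal -0.102 -0.061 0.993
  outer loop
   vertex 4.2 2.0 3.9
   vertex 4.4 3.3 4.0
   vertex 0.9 4.3 3.7
  endloop
 endfacet
 facet normal -0.397 -0.503 0.767
  outer loop
   vertex 4.2 2.0 3.9
   vertex 0.9 4.3 3.7
   vertex 0.7 0.8 1.3
  endloop
 endfacet
 facet normal 0.000 -0.908 0.419
  outer loop
   vertex 4.2 2.0 3.9
   vertex 0.7 0.8 1.3
   vertex 3.8 1.4 2.6
  endloop
 endfacet
 facet normal -0.524 0.508 -0.683
  outer loop
   vertex 2.5 3.8 2.1
   vertex 3.1 2.0 0.3
   vertex 0.9 4.3 3.7
  endloop
 endfacet
 facet normal -0.122 0.906 -0.405
  outer loop
   vertex 3.4 4.1 2.5
   vertex 2.5 3.8 2.1
   vertex 0.9 4.3 3.7
  endloop
 endfacet
 facet normal 0.608 0.794 0.018
  outer loop
   vertex 3.4 4.1 2.5
   vertex 4.4 3.3 4.0
   vertex 4.6 3.2 1.7
  endloop
 endfacet
 facet normal 0.233 0.914 0.332
  outer loop
   vertex 3.4 4.1 2.5
   vertex 0.9 4.3 3.7
   vertex 4.4 3.3 4.0
  endloop
 endfacet
 facet normal 0.075 0.716 -0.694
  outer loop
   vertex 3.4 4.1 2.5
   vertex 4.6 3.2 1.7
   vertex 3.1 2.0 0.3
  endloop
 endfacet
 facet normal 0.069 0.717 -0.694
  outer loop
   vertex 3.4 4.1 2.5
   vertex 3.1 2.0 0.3
   vertex 2.5 3.8 2.1
  endloop
 endfacet
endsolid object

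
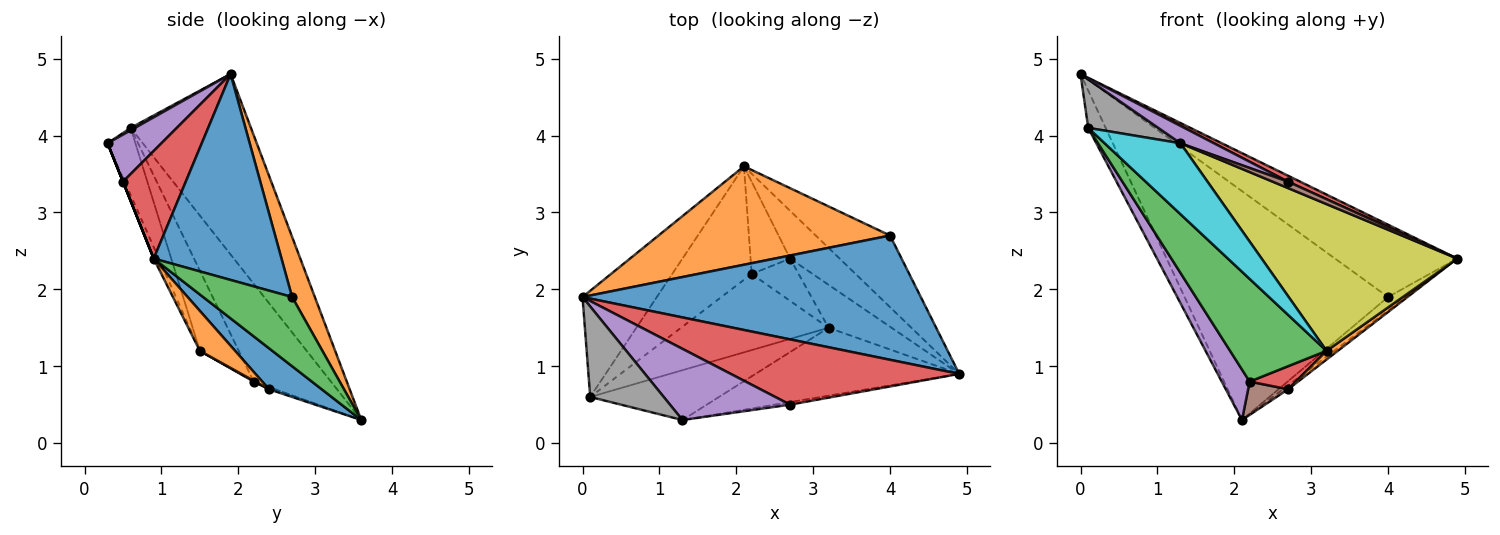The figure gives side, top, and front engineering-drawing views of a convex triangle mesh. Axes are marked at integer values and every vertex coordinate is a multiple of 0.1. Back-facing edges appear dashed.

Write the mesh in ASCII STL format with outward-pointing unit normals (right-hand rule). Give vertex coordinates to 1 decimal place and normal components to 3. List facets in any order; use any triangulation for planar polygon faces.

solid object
 facet normal 0.466 0.445 0.765
  outer loop
   vertex 4.0 2.7 1.9
   vertex 0.0 1.9 4.8
   vertex 4.9 0.9 2.4
  endloop
 endfacet
 facet normal 0.102 0.914 0.393
  outer loop
   vertex 4.0 2.7 1.9
   vertex 2.1 3.6 0.3
   vertex 0.0 1.9 4.8
  endloop
 endfacet
 facet normal 0.675 0.136 -0.725
  outer loop
   vertex 4.0 2.7 1.9
   vertex 4.9 0.9 2.4
   vertex 2.1 3.6 0.3
  endloop
 endfacet
 facet normal 0.425 -0.082 0.902
  outer loop
   vertex 2.7 0.5 3.4
   vertex 4.9 0.9 2.4
   vertex 0.0 1.9 4.8
  endloop
 endfacet
 facet normal 0.356 -0.222 0.908
  outer loop
   vertex 2.7 0.5 3.4
   vertex 0.0 1.9 4.8
   vertex 1.3 0.3 3.9
  endloop
 endfacet
 facet normal 0.000 -0.928 -0.371
  outer loop
   vertex 2.7 0.5 3.4
   vertex 1.3 0.3 3.9
   vertex 4.9 0.9 2.4
  endloop
 endfacet
 facet normal -0.916 0.133 -0.378
  outer loop
   vertex 0.1 0.6 4.1
   vertex 0.0 1.9 4.8
   vertex 2.1 3.6 0.3
  endloop
 endfacet
 facet normal 0.029 -0.472 0.881
  outer loop
   vertex 0.1 0.6 4.1
   vertex 1.3 0.3 3.9
   vertex 0.0 1.9 4.8
  endloop
 endfacet
 facet normal -0.024 -0.907 -0.420
  outer loop
   vertex 3.2 1.5 1.2
   vertex 4.9 0.9 2.4
   vertex 1.3 0.3 3.9
  endloop
 endfacet
 facet normal -0.288 -0.784 -0.551
  outer loop
   vertex 3.2 1.5 1.2
   vertex 1.3 0.3 3.9
   vertex 0.1 0.6 4.1
  endloop
 endfacet
 facet normal 0.636 0.062 -0.769
  outer loop
   vertex 2.7 2.4 0.7
   vertex 2.1 3.6 0.3
   vertex 4.9 0.9 2.4
  endloop
 endfacet
 facet normal 0.528 -0.169 -0.832
  outer loop
   vertex 2.7 2.4 0.7
   vertex 4.9 0.9 2.4
   vertex 3.2 1.5 1.2
  endloop
 endfacet
 facet normal -0.308 -0.764 -0.567
  outer loop
   vertex 2.2 2.2 0.8
   vertex 3.2 1.5 1.2
   vertex 0.1 0.6 4.1
  endloop
 endfacet
 facet normal 0.016 -0.479 -0.878
  outer loop
   vertex 2.2 2.2 0.8
   vertex 2.7 2.4 0.7
   vertex 3.2 1.5 1.2
  endloop
 endfacet
 facet normal -0.748 -0.270 -0.607
  outer loop
   vertex 2.2 2.2 0.8
   vertex 0.1 0.6 4.1
   vertex 2.1 3.6 0.3
  endloop
 endfacet
 facet normal -0.052 -0.339 -0.939
  outer loop
   vertex 2.2 2.2 0.8
   vertex 2.1 3.6 0.3
   vertex 2.7 2.4 0.7
  endloop
 endfacet
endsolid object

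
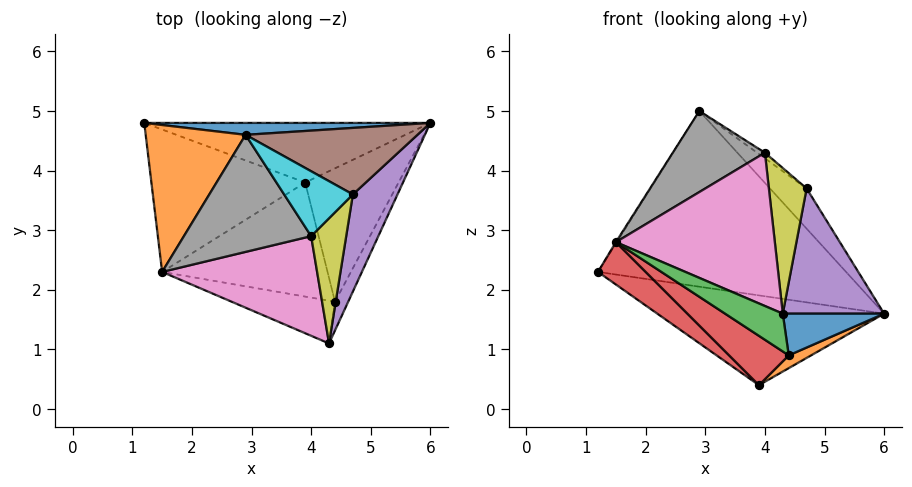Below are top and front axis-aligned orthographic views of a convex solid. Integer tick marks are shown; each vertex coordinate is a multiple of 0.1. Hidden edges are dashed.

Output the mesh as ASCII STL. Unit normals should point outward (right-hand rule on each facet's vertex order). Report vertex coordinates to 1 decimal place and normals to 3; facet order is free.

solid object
 facet normal 0.010 0.998 0.068
  outer loop
   vertex 2.9 4.6 5.0
   vertex 6.0 4.8 1.6
   vertex 1.2 4.8 2.3
  endloop
 endfacet
 facet normal -0.846 0.005 0.533
  outer loop
   vertex 1.5 2.3 2.8
   vertex 2.9 4.6 5.0
   vertex 1.2 4.8 2.3
  endloop
 endfacet
 facet normal -0.080 0.830 -0.551
  outer loop
   vertex 3.9 3.8 0.4
   vertex 1.2 4.8 2.3
   vertex 6.0 4.8 1.6
  endloop
 endfacet
 facet normal -0.615 -0.225 -0.756
  outer loop
   vertex 3.9 3.8 0.4
   vertex 1.5 2.3 2.8
   vertex 1.2 4.8 2.3
  endloop
 endfacet
 facet normal 0.864 -0.397 0.308
  outer loop
   vertex 4.7 3.6 3.7
   vertex 4.3 1.1 1.6
   vertex 6.0 4.8 1.6
  endloop
 endfacet
 facet normal 0.671 0.383 0.635
  outer loop
   vertex 4.7 3.6 3.7
   vertex 6.0 4.8 1.6
   vertex 2.9 4.6 5.0
  endloop
 endfacet
 facet normal -0.125 -0.832 0.541
  outer loop
   vertex 4.0 2.9 4.3
   vertex 1.5 2.3 2.8
   vertex 4.3 1.1 1.6
  endloop
 endfacet
 facet normal -0.336 -0.536 0.774
  outer loop
   vertex 4.0 2.9 4.3
   vertex 2.9 4.6 5.0
   vertex 1.5 2.3 2.8
  endloop
 endfacet
 facet normal 0.796 -0.459 0.394
  outer loop
   vertex 4.0 2.9 4.3
   vertex 4.3 1.1 1.6
   vertex 4.7 3.6 3.7
  endloop
 endfacet
 facet normal 0.609 0.069 0.790
  outer loop
   vertex 4.0 2.9 4.3
   vertex 4.7 3.6 3.7
   vertex 2.9 4.6 5.0
  endloop
 endfacet
 facet normal 0.873 -0.401 -0.276
  outer loop
   vertex 4.4 1.8 0.9
   vertex 6.0 4.8 1.6
   vertex 4.3 1.1 1.6
  endloop
 endfacet
 facet normal 0.523 -0.081 -0.848
  outer loop
   vertex 4.4 1.8 0.9
   vertex 3.9 3.8 0.4
   vertex 6.0 4.8 1.6
  endloop
 endfacet
 facet normal -0.518 -0.567 -0.641
  outer loop
   vertex 4.4 1.8 0.9
   vertex 4.3 1.1 1.6
   vertex 1.5 2.3 2.8
  endloop
 endfacet
 facet normal -0.556 -0.330 -0.763
  outer loop
   vertex 4.4 1.8 0.9
   vertex 1.5 2.3 2.8
   vertex 3.9 3.8 0.4
  endloop
 endfacet
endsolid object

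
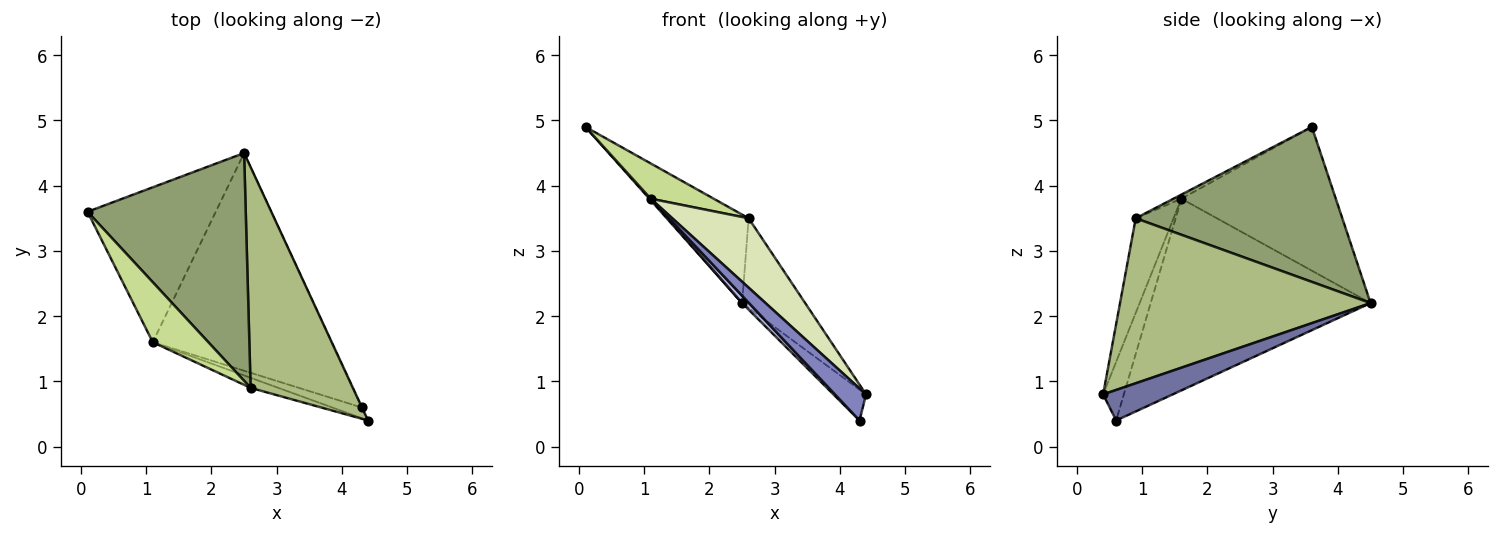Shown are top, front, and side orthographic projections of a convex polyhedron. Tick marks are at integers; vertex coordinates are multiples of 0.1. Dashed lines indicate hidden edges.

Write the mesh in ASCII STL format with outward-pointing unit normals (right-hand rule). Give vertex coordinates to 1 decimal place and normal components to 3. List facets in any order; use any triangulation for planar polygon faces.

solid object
 facet normal 0.905 0.424 -0.014
  outer loop
   vertex 4.3 0.6 0.4
   vertex 2.5 4.5 2.2
   vertex 4.4 0.4 0.8
  endloop
 endfacet
 facet normal -0.535 -0.802 -0.267
  outer loop
   vertex 1.1 1.6 3.8
   vertex 4.3 0.6 0.4
   vertex 4.4 0.4 0.8
  endloop
 endfacet
 facet normal -0.746 -0.007 -0.666
  outer loop
   vertex 1.1 1.6 3.8
   vertex 0.1 3.6 4.9
   vertex 2.5 4.5 2.2
  endloop
 endfacet
 facet normal -0.731 -0.023 -0.682
  outer loop
   vertex 1.1 1.6 3.8
   vertex 2.5 4.5 2.2
   vertex 4.3 0.6 0.4
  endloop
 endfacet
 facet normal 0.674 0.267 0.688
  outer loop
   vertex 2.6 0.9 3.5
   vertex 2.5 4.5 2.2
   vertex 0.1 3.6 4.9
  endloop
 endfacet
 facet normal 0.831 0.209 0.515
  outer loop
   vertex 2.6 0.9 3.5
   vertex 4.4 0.4 0.8
   vertex 2.5 4.5 2.2
  endloop
 endfacet
 facet normal -0.064 -0.505 0.861
  outer loop
   vertex 2.6 0.9 3.5
   vertex 0.1 3.6 4.9
   vertex 1.1 1.6 3.8
  endloop
 endfacet
 facet normal -0.440 -0.888 -0.129
  outer loop
   vertex 2.6 0.9 3.5
   vertex 1.1 1.6 3.8
   vertex 4.4 0.4 0.8
  endloop
 endfacet
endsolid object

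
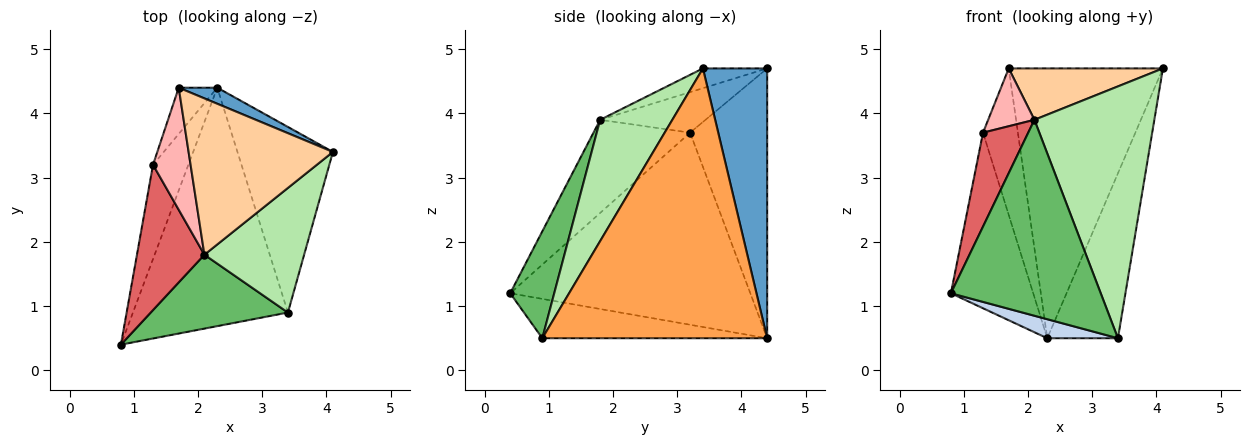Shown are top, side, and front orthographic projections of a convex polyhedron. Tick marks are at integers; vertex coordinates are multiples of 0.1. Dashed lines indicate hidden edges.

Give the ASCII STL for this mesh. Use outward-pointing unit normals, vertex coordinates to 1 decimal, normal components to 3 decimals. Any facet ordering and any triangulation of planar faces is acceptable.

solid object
 facet normal 0.384 0.922 0.055
  outer loop
   vertex 1.7 4.4 4.7
   vertex 4.1 3.4 4.7
   vertex 2.3 4.4 0.5
  endloop
 endfacet
 facet normal -0.245 -0.077 -0.966
  outer loop
   vertex 3.4 0.9 0.5
   vertex 0.8 0.4 1.2
   vertex 2.3 4.4 0.5
  endloop
 endfacet
 facet normal 0.904 0.284 -0.320
  outer loop
   vertex 3.4 0.9 0.5
   vertex 2.3 4.4 0.5
   vertex 4.1 3.4 4.7
  endloop
 endfacet
 facet normal -0.129 -0.310 0.942
  outer loop
   vertex 2.1 1.8 3.9
   vertex 4.1 3.4 4.7
   vertex 1.7 4.4 4.7
  endloop
 endfacet
 facet normal 0.265 -0.902 0.340
  outer loop
   vertex 2.1 1.8 3.9
   vertex 0.8 0.4 1.2
   vertex 3.4 0.9 0.5
  endloop
 endfacet
 facet normal 0.475 -0.789 0.390
  outer loop
   vertex 2.1 1.8 3.9
   vertex 3.4 0.9 0.5
   vertex 4.1 3.4 4.7
  endloop
 endfacet
 facet normal -0.757 -0.354 0.548
  outer loop
   vertex 1.3 3.2 3.7
   vertex 0.8 0.4 1.2
   vertex 2.1 1.8 3.9
  endloop
 endfacet
 facet normal -0.698 -0.306 0.647
  outer loop
   vertex 1.3 3.2 3.7
   vertex 2.1 1.8 3.9
   vertex 1.7 4.4 4.7
  endloop
 endfacet
 facet normal -0.932 0.319 -0.171
  outer loop
   vertex 1.3 3.2 3.7
   vertex 2.3 4.4 0.5
   vertex 0.8 0.4 1.2
  endloop
 endfacet
 facet normal -0.903 0.409 -0.129
  outer loop
   vertex 1.3 3.2 3.7
   vertex 1.7 4.4 4.7
   vertex 2.3 4.4 0.5
  endloop
 endfacet
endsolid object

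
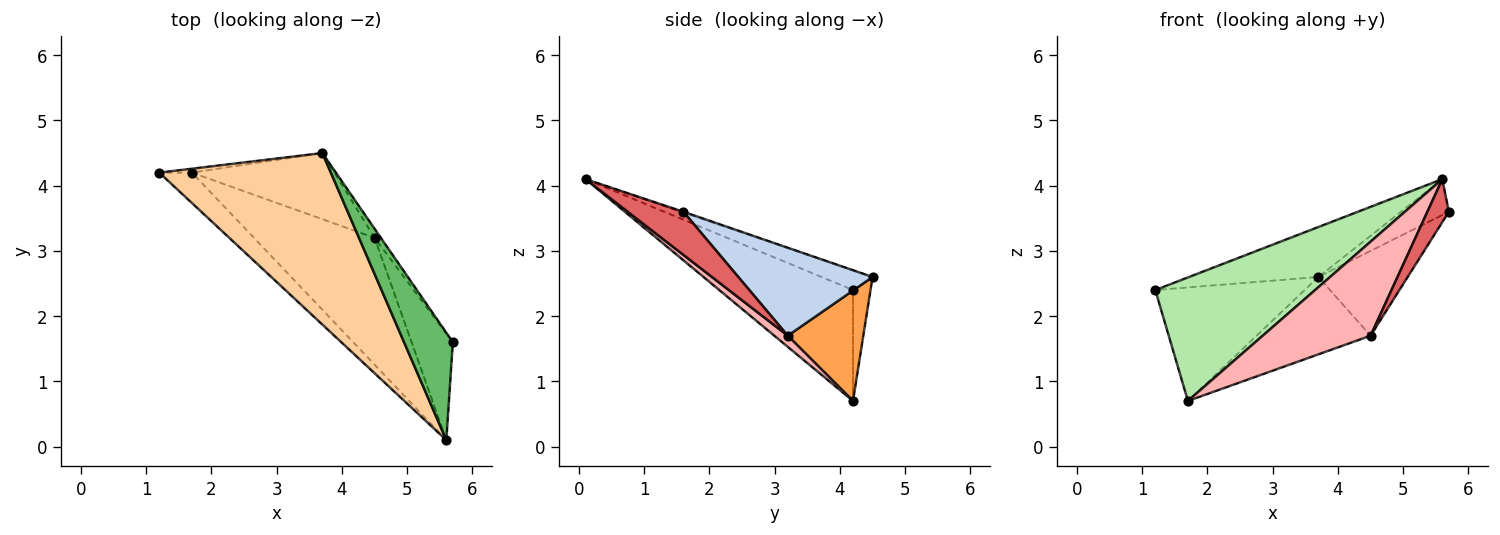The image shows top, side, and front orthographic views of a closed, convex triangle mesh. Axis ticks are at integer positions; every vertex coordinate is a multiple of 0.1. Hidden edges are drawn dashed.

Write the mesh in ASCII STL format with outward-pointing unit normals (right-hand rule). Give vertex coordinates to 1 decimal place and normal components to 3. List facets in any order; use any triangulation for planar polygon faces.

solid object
 facet normal -0.116 0.993 -0.034
  outer loop
   vertex 1.7 4.2 0.7
   vertex 1.2 4.2 2.4
   vertex 3.7 4.5 2.6
  endloop
 endfacet
 facet normal 0.831 0.553 -0.060
  outer loop
   vertex 4.5 3.2 1.7
   vertex 3.7 4.5 2.6
   vertex 5.7 1.6 3.6
  endloop
 endfacet
 facet normal 0.450 0.679 -0.581
  outer loop
   vertex 4.5 3.2 1.7
   vertex 1.7 4.2 0.7
   vertex 3.7 4.5 2.6
  endloop
 endfacet
 facet normal -0.110 0.278 0.954
  outer loop
   vertex 5.6 0.1 4.1
   vertex 3.7 4.5 2.6
   vertex 1.2 4.2 2.4
  endloop
 endfacet
 facet normal -0.014 0.317 0.948
  outer loop
   vertex 5.6 0.1 4.1
   vertex 5.7 1.6 3.6
   vertex 3.7 4.5 2.6
  endloop
 endfacet
 facet normal -0.631 -0.754 -0.185
  outer loop
   vertex 5.6 0.1 4.1
   vertex 1.2 4.2 2.4
   vertex 1.7 4.2 0.7
  endloop
 endfacet
 facet normal 0.696 -0.268 -0.666
  outer loop
   vertex 5.6 0.1 4.1
   vertex 4.5 3.2 1.7
   vertex 5.7 1.6 3.6
  endloop
 endfacet
 facet normal 0.074 -0.594 -0.801
  outer loop
   vertex 5.6 0.1 4.1
   vertex 1.7 4.2 0.7
   vertex 4.5 3.2 1.7
  endloop
 endfacet
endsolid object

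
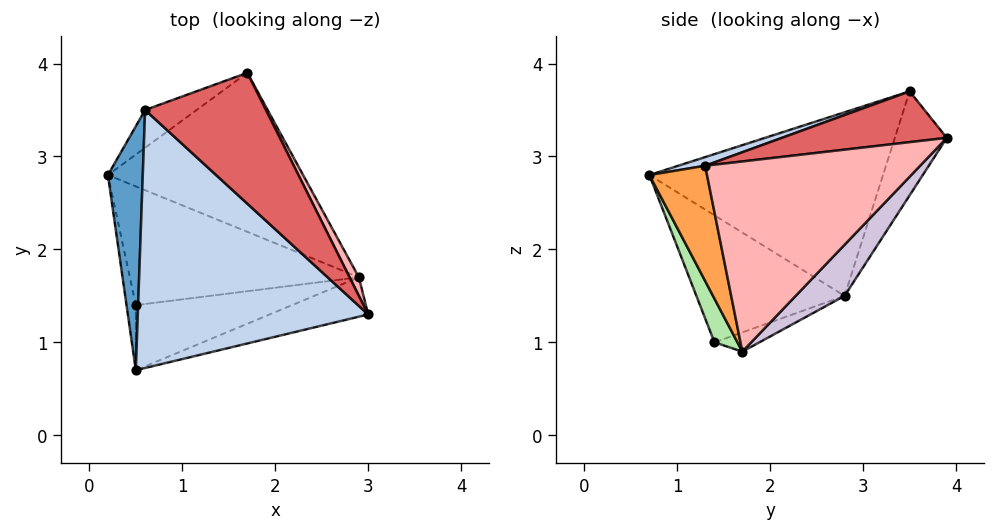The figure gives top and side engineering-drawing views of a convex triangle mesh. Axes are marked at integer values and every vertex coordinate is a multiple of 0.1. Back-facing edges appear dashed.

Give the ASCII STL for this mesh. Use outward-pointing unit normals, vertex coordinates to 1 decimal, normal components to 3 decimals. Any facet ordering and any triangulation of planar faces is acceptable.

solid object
 facet normal -0.982 -0.025 0.186
  outer loop
   vertex 0.6 3.5 3.7
   vertex 0.2 2.8 1.5
   vertex 0.5 0.7 2.8
  endloop
 endfacet
 facet normal 0.036 -0.307 0.951
  outer loop
   vertex 0.6 3.5 3.7
   vertex 0.5 0.7 2.8
   vertex 3.0 1.3 2.9
  endloop
 endfacet
 facet normal 0.236 -0.950 -0.202
  outer loop
   vertex 2.9 1.7 0.9
   vertex 3.0 1.3 2.9
   vertex 0.5 0.7 2.8
  endloop
 endfacet
 facet normal -0.980 -0.184 -0.072
  outer loop
   vertex 0.5 1.4 1.0
   vertex 0.5 0.7 2.8
   vertex 0.2 2.8 1.5
  endloop
 endfacet
 facet normal -0.079 0.320 -0.944
  outer loop
   vertex 0.5 1.4 1.0
   vertex 0.2 2.8 1.5
   vertex 2.9 1.7 0.9
  endloop
 endfacet
 facet normal 0.101 -0.927 -0.361
  outer loop
   vertex 0.5 1.4 1.0
   vertex 2.9 1.7 0.9
   vertex 0.5 0.7 2.8
  endloop
 endfacet
 facet normal 0.386 0.087 0.918
  outer loop
   vertex 1.7 3.9 3.2
   vertex 0.6 3.5 3.7
   vertex 3.0 1.3 2.9
  endloop
 endfacet
 facet normal 0.896 0.443 0.044
  outer loop
   vertex 1.7 3.9 3.2
   vertex 3.0 1.3 2.9
   vertex 2.9 1.7 0.9
  endloop
 endfacet
 facet normal -0.416 0.886 -0.206
  outer loop
   vertex 1.7 3.9 3.2
   vertex 0.2 2.8 1.5
   vertex 0.6 3.5 3.7
  endloop
 endfacet
 facet normal 0.166 0.754 -0.635
  outer loop
   vertex 1.7 3.9 3.2
   vertex 2.9 1.7 0.9
   vertex 0.2 2.8 1.5
  endloop
 endfacet
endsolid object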